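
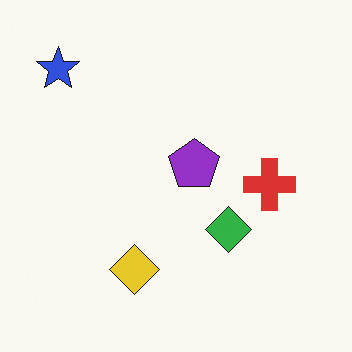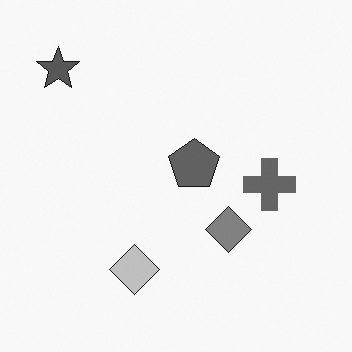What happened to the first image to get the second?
The image was converted to grayscale.

All color is removed — every shape is now a shade of grey.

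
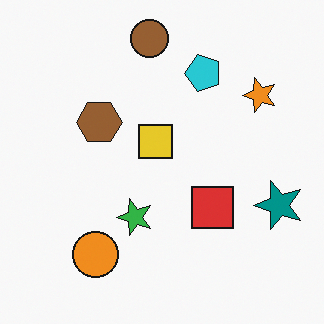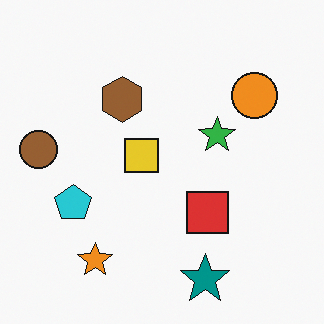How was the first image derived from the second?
The transformation is: transposed (reflected across the top-left ↔ bottom-right diagonal).

Shapes have swapped their row and column positions — what was in the top-right is now in the bottom-left — a diagonal reflection.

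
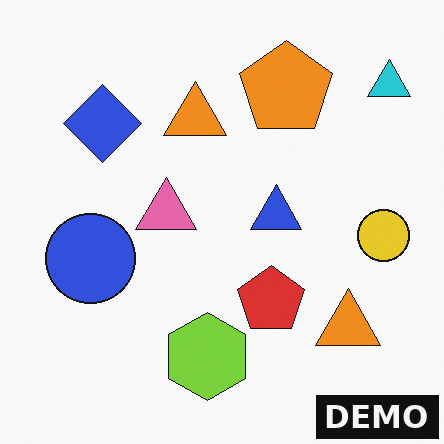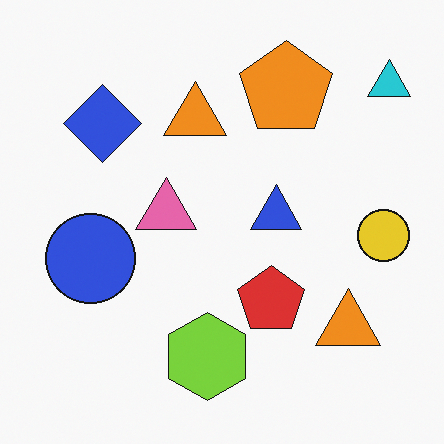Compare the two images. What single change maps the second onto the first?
The transformation is: watermarked with the text "DEMO" in the lower-right corner.

A dark label reading "DEMO" appears in the lower-right corner.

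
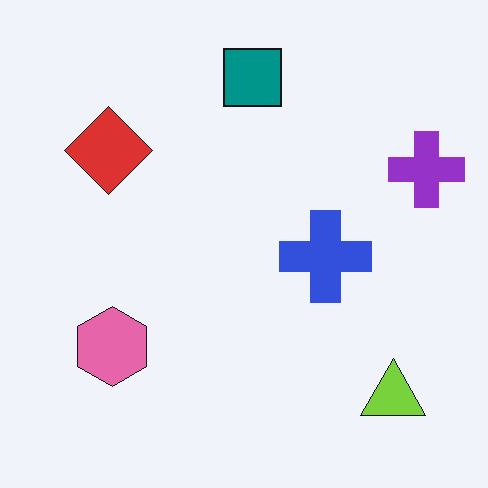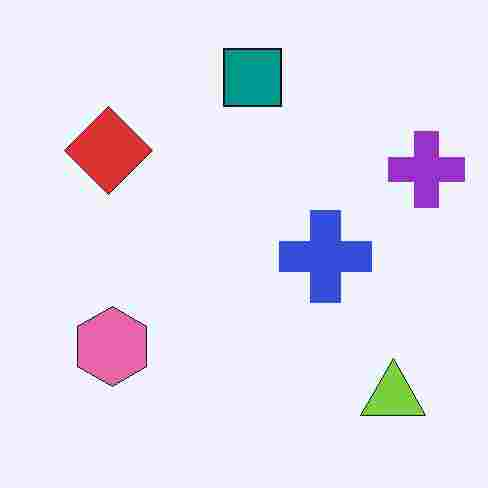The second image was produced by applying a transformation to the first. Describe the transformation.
The second image is the first heavily JPEG-compressed with obvious blocking artifacts.

Blocky 8×8 compression artifacts appear around shape edges and the flat background shows ringing — characteristic JPEG degradation.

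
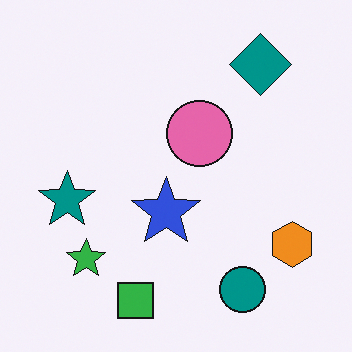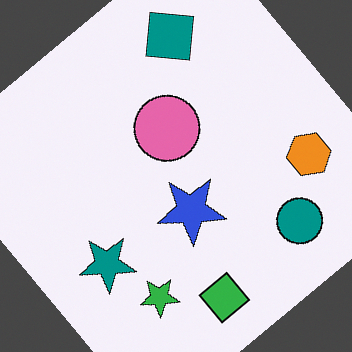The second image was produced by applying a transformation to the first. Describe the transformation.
This is the original image rotated counter-clockwise by a large amount — several tens of degrees.

Every shape is tilted by the same angle and the image corners show triangular fill wedges — a whole-image rotation by a non-right angle.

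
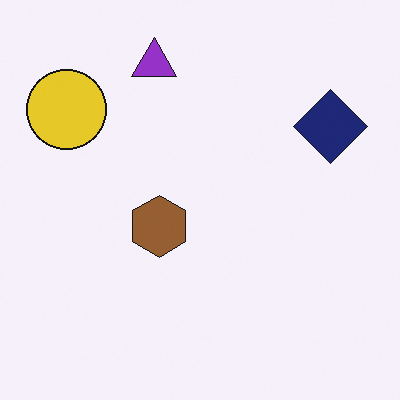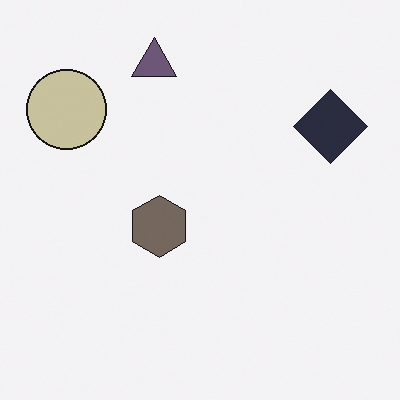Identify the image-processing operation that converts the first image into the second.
It was made much more muted (saturation change).

All colors are more muted and greyish — a global saturation change.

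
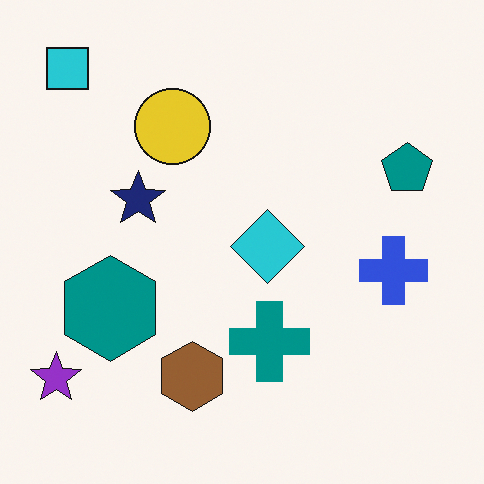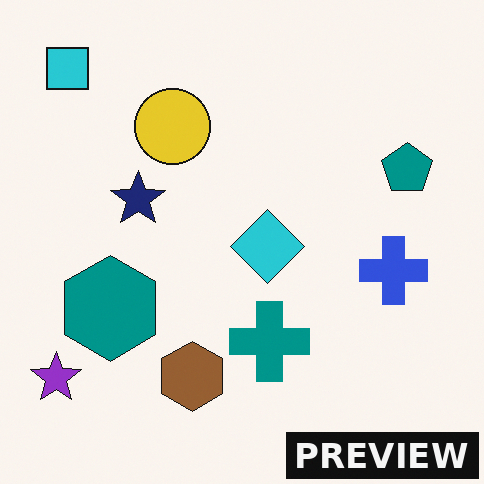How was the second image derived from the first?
It was watermarked with the text "PREVIEW" in the lower-right corner.

A dark label reading "PREVIEW" appears in the lower-right corner.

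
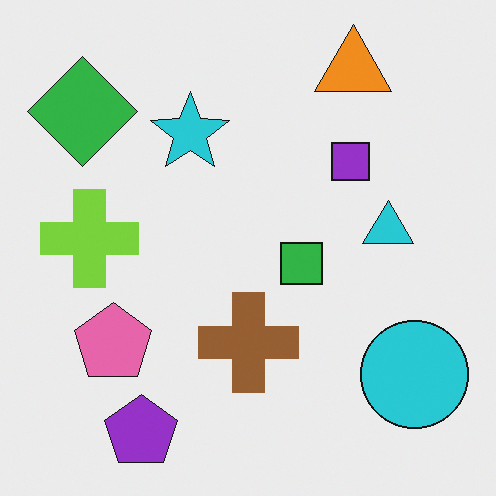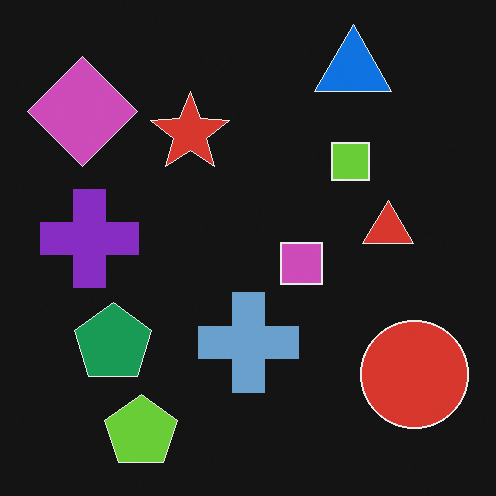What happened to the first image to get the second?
This is the original image color-inverted (negative).

The light background has become dark and every shape's color is its complement — a photographic negative.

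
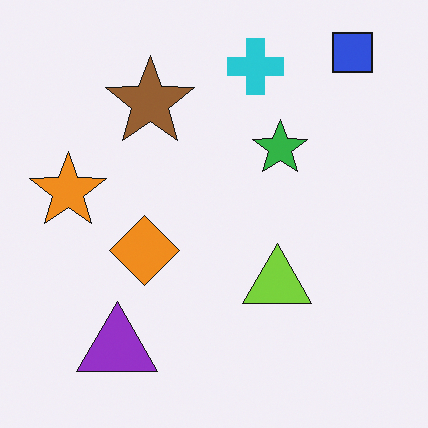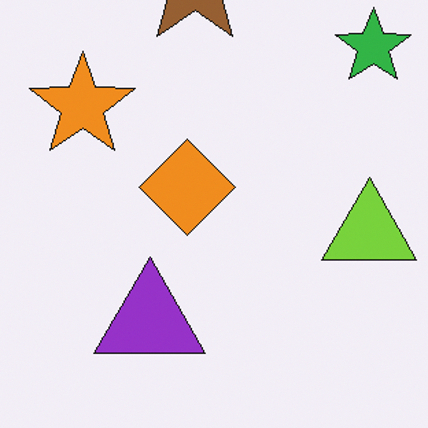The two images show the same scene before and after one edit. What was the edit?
This is the original image cropped to a modestly smaller region and rescaled.

The visible shapes are larger and the field of view is narrower; shapes near the original edges may be partly or wholly outside the frame — a crop-and-rescale.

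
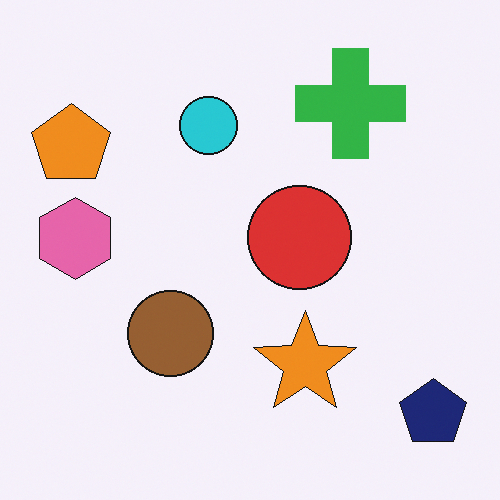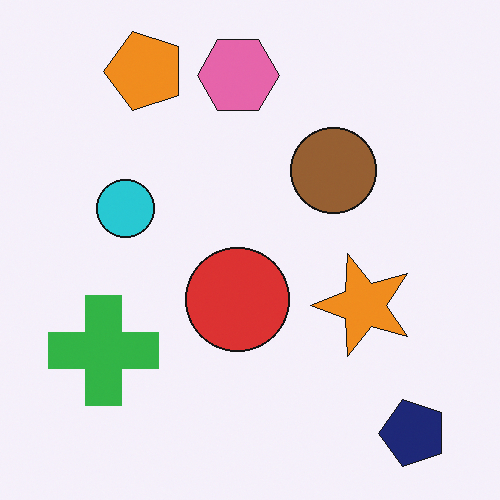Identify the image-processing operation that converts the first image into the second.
This is the original image transposed (reflected across the top-left ↔ bottom-right diagonal).

Shapes have swapped their row and column positions — what was in the top-right is now in the bottom-left — a diagonal reflection.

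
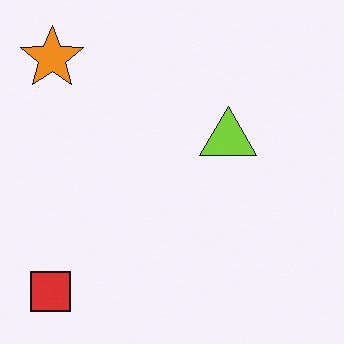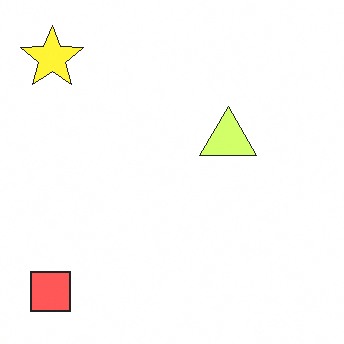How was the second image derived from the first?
The second image is the first brightened a lot.

Every pixel — background and shapes alike — is uniformly brightened.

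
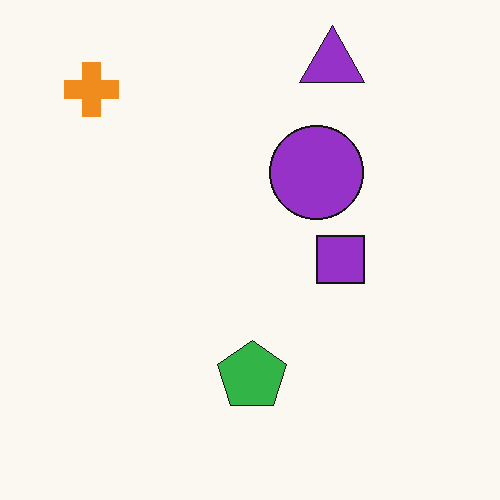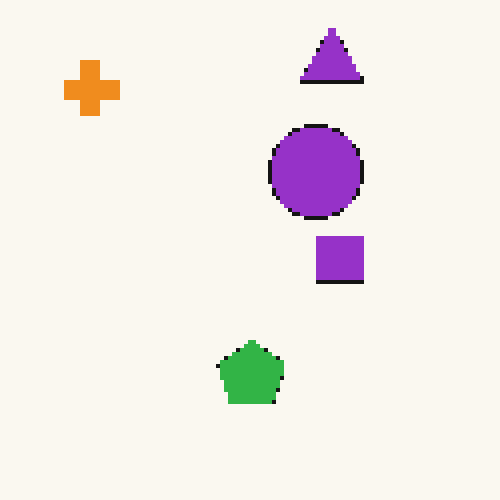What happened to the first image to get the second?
The second image is the first lightly pixelated (a mild mosaic effect).

Shapes are reduced to large square blocks; fine edges and outlines are lost — a downscale-then-upscale (mosaic) effect.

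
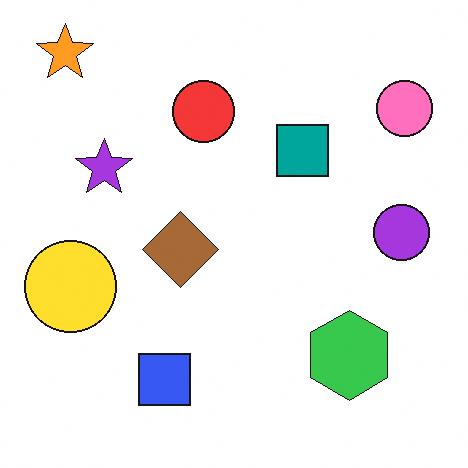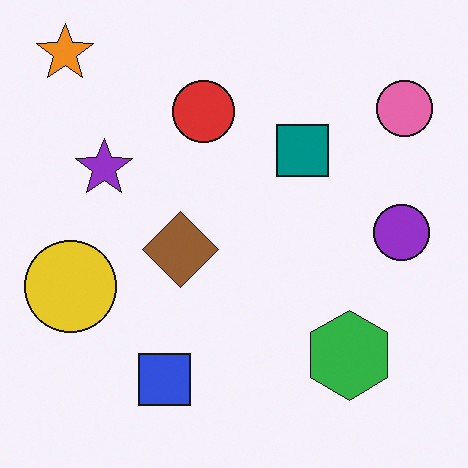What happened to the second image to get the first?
The image was slightly brightened.

Every pixel — background and shapes alike — is uniformly brightened.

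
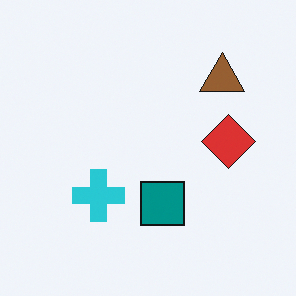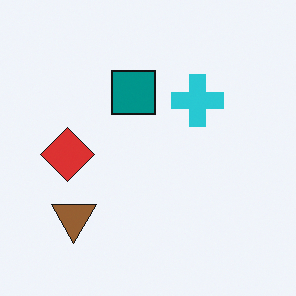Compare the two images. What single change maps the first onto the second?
The second image is the first rotated 180°.

The brown triangle sits in the top-right of the first image and the bottom-left of the second — consistent with a whole-image 180° rotation.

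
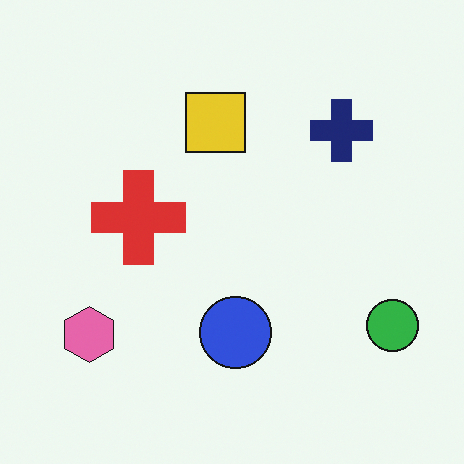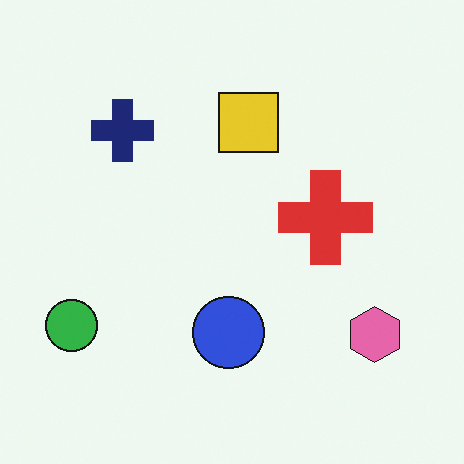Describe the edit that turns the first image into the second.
Flipped horizontally (left ↔ right).

The green circle is in the bottom-right of the first image and the bottom-left of the second — shapes on opposite sides of the vertical midline have swapped in a mirror flip.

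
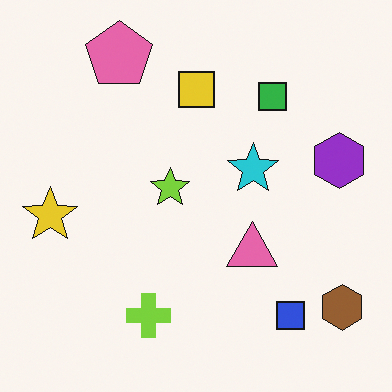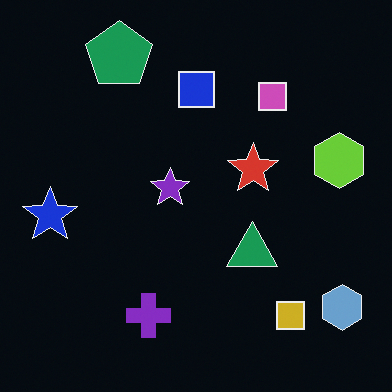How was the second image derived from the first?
This is the original image color-inverted (negative).

The light background has become dark and every shape's color is its complement — a photographic negative.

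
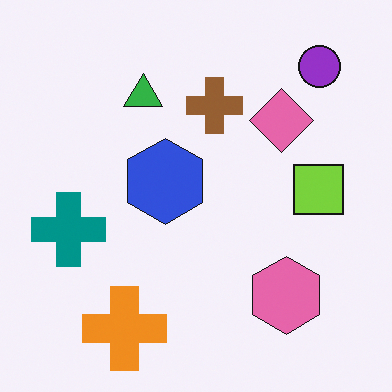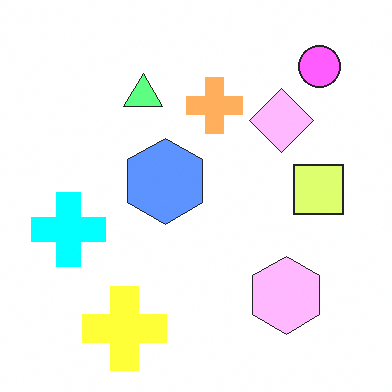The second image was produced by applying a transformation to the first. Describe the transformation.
It was brightened a lot.

Every pixel — background and shapes alike — is uniformly brightened.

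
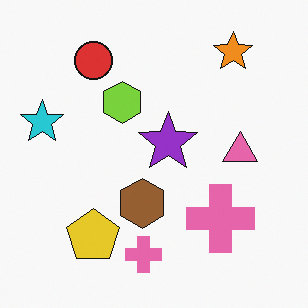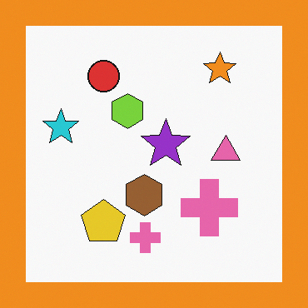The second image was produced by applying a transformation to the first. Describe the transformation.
The second image is the first framed with a orange border.

A solid orange frame runs around the edge of the second image, with the content slightly shrunk inside it.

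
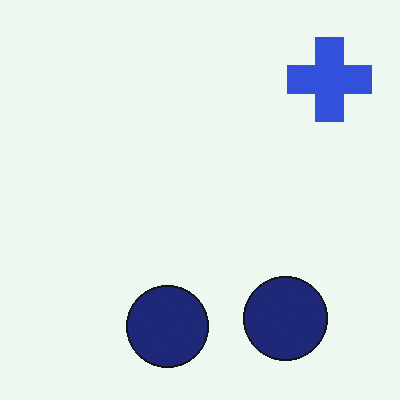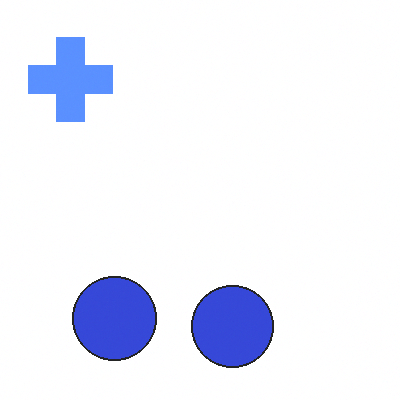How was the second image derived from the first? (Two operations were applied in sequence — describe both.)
This is the original image flipped horizontally (left ↔ right), then brightened a lot.

The blue cross is in the top-right of the first image and the top-left of the second — shapes on opposite sides of the vertical midline have swapped in a mirror flip. Every pixel — background and shapes alike — is uniformly brightened.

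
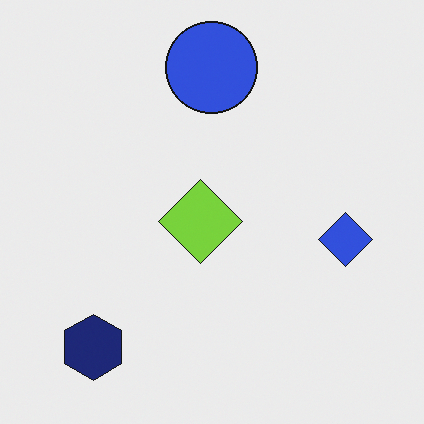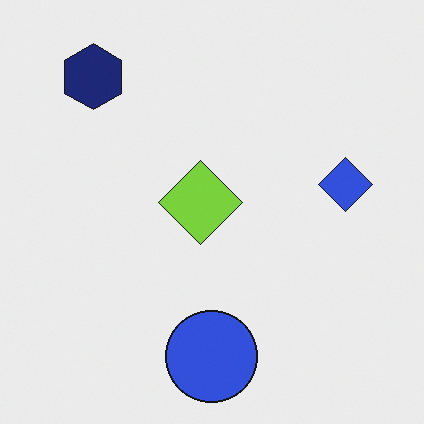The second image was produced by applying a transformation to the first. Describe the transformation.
The image was flipped vertically (top ↔ bottom).

The blue circle is in the top of the first image and the bottom of the second — shapes on opposite sides of the horizontal midline have swapped in a mirror flip.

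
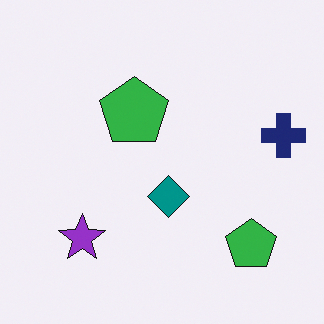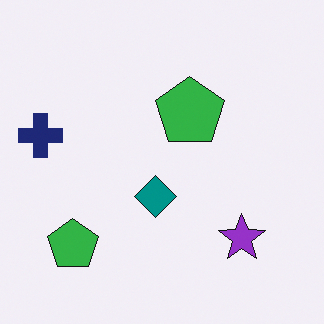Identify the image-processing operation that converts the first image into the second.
It was flipped horizontally (left ↔ right).

The navy cross is in the right of the first image and the left of the second — shapes on opposite sides of the vertical midline have swapped in a mirror flip.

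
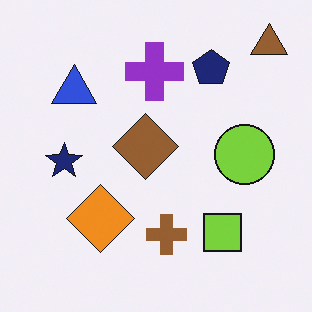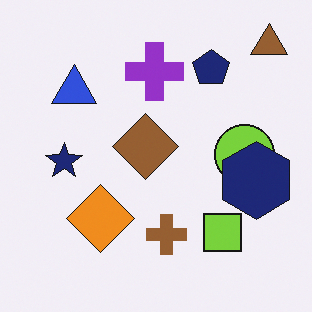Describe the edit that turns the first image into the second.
Overlaid with an additional navy hexagon.

A navy hexagon appears in the second image that is absent from the first.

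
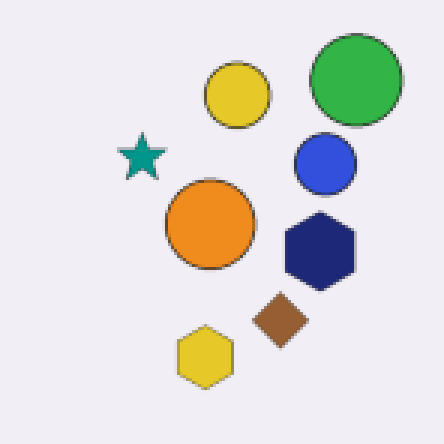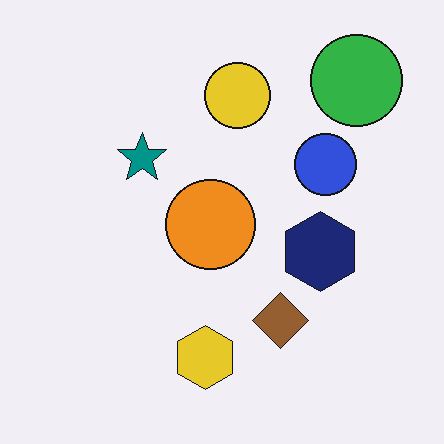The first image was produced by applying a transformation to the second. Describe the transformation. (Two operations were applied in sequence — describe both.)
The first image is the second given a subtle gaussian blur, then mildly pixelated.

Shape edges and outlines are uniformly softened across the whole image. Shapes are reduced to large square blocks; fine edges and outlines are lost — a downscale-then-upscale (mosaic) effect.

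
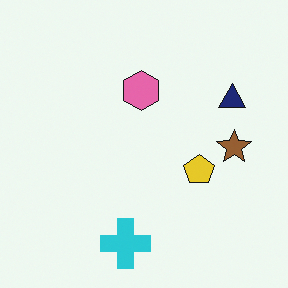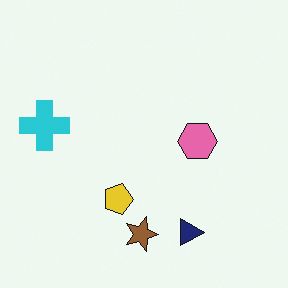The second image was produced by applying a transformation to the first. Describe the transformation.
The transformation is: rotated 90° clockwise.

The cyan cross sits in the bottom of the first image and the left of the second — consistent with a whole-image 90° clockwise rotation.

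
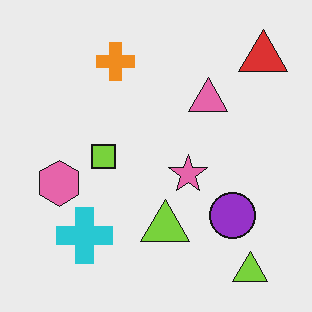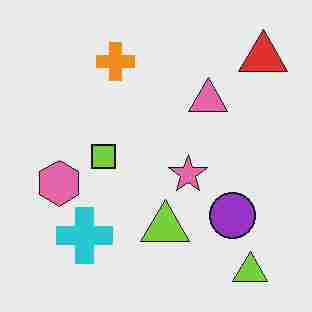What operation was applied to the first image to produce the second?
The second image is the first degraded with heavy JPEG compression.

Blocky 8×8 compression artifacts appear around shape edges and the flat background shows ringing — characteristic JPEG degradation.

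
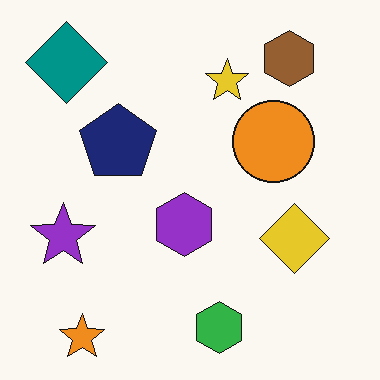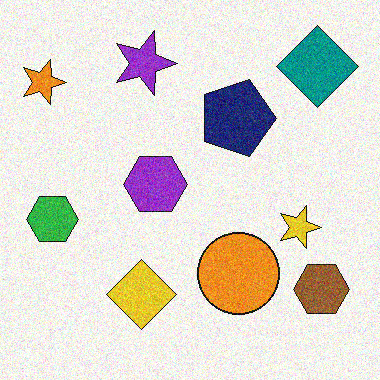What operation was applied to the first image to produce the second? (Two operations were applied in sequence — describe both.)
It was rotated 90° clockwise, then degraded with moderate additive noise.

The orange star sits in the bottom-left of the first image and the top-left of the second — consistent with a whole-image 90° clockwise rotation. Random speckle covers the whole image, including the flat background.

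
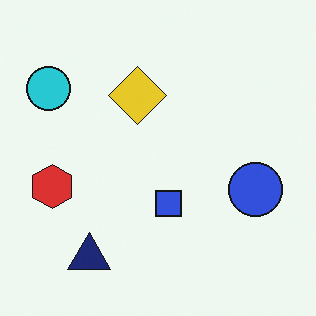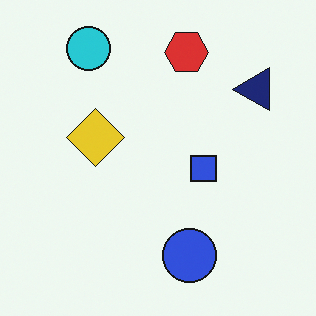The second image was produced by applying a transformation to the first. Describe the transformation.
The second image is the first transposed (reflected across the top-left ↔ bottom-right diagonal).

Shapes have swapped their row and column positions — what was in the top-right is now in the bottom-left — a diagonal reflection.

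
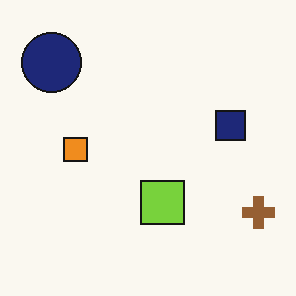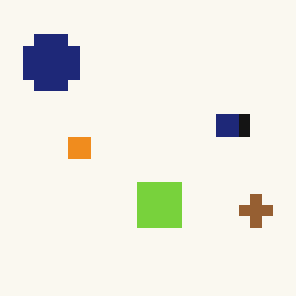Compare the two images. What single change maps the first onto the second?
It was heavily pixelated into large blocks.

Shapes are reduced to large square blocks; fine edges and outlines are lost — a downscale-then-upscale (mosaic) effect.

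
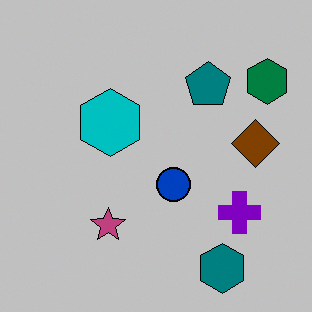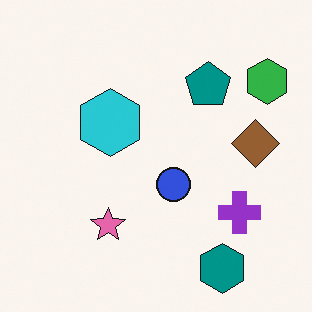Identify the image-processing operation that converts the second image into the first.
The transformation is: heavily posterized to just a handful of flat colors.

Each flat color has snapped to a coarser quantized level — most visibly, the near-white background has dropped to a flat grey.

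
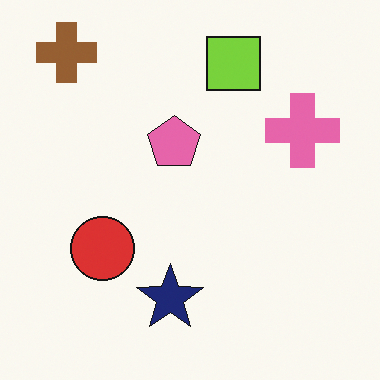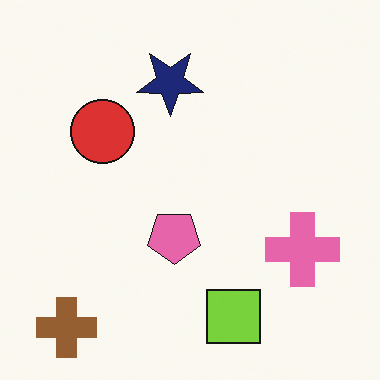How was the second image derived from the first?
Flipped vertically (top ↔ bottom).

The brown cross is in the top-left of the first image and the bottom-left of the second — shapes on opposite sides of the horizontal midline have swapped in a mirror flip.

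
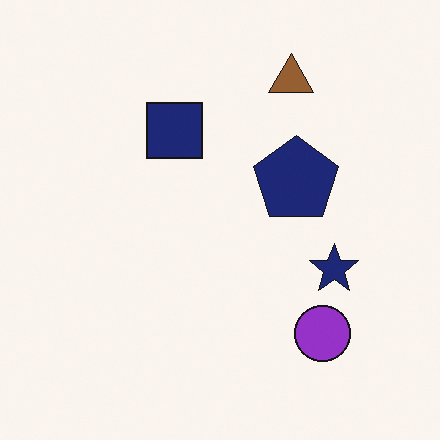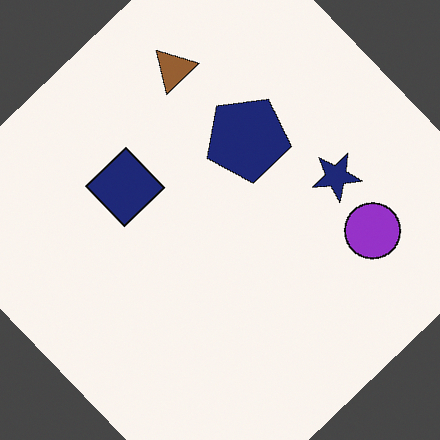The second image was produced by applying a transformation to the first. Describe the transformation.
This is the original image rotated counter-clockwise by a large amount — several tens of degrees.

Every shape is tilted by the same angle and the image corners show triangular fill wedges — a whole-image rotation by a non-right angle.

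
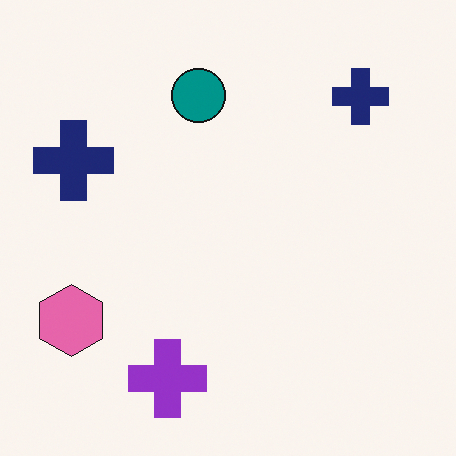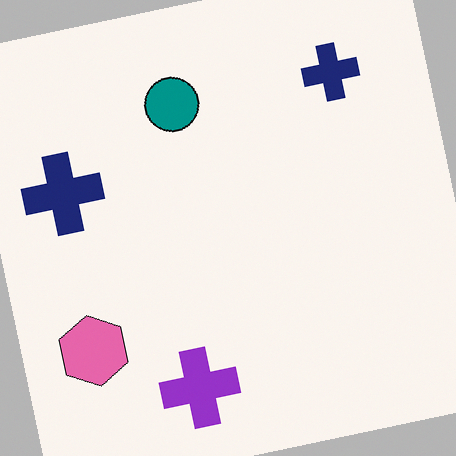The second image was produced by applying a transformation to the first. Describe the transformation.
The transformation is: rotated counter-clockwise by a small amount.

Every shape is tilted by the same angle and the image corners show triangular fill wedges — a whole-image rotation by a non-right angle.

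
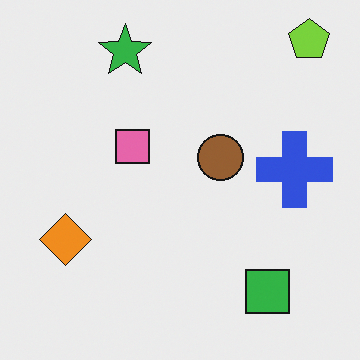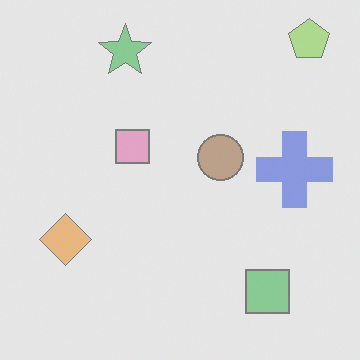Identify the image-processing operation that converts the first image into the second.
This is the original image washed out (contrast reduced).

Tones are pushed toward mid-grey across the whole image — a global contrast change.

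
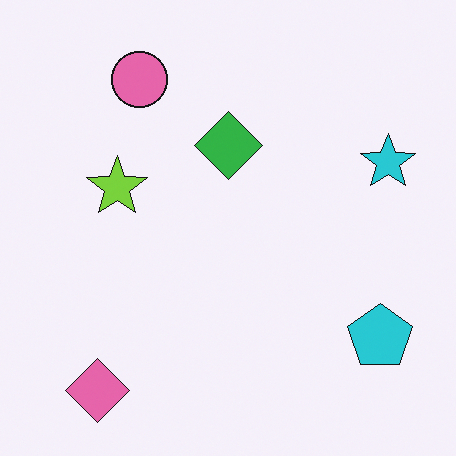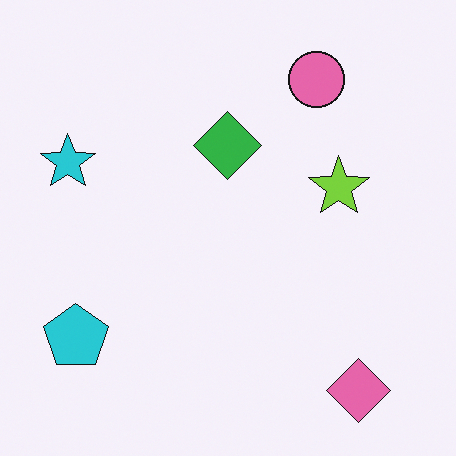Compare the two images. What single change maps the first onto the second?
Flipped horizontally (left ↔ right).

The cyan star is in the right of the first image and the left of the second — shapes on opposite sides of the vertical midline have swapped in a mirror flip.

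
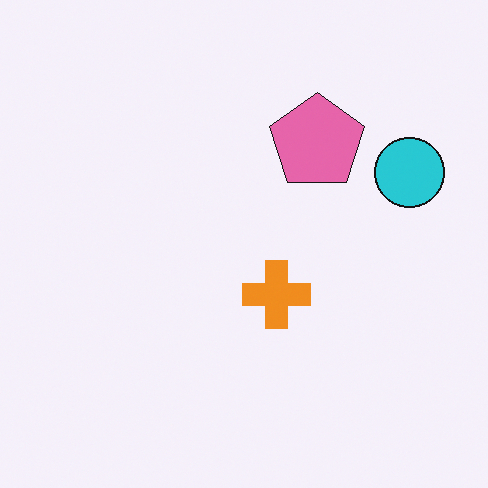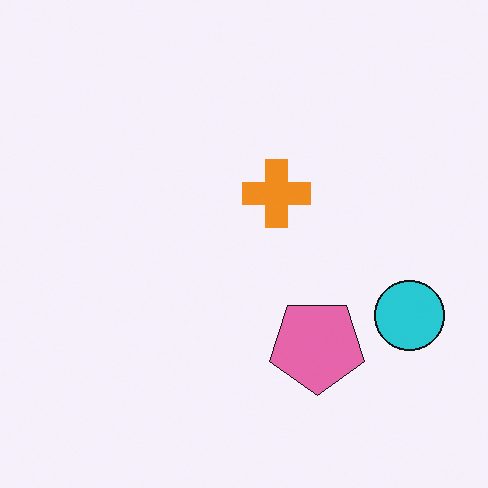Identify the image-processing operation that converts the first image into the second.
The second image is the first flipped vertically (top ↔ bottom).

The pink pentagon is in the top of the first image and the bottom of the second — shapes on opposite sides of the horizontal midline have swapped in a mirror flip.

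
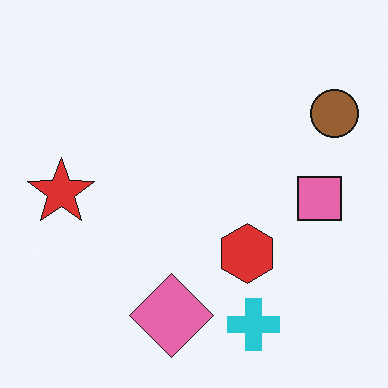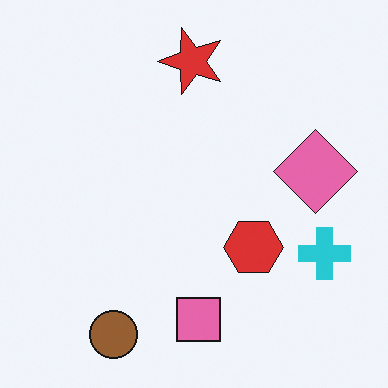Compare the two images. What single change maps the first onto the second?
The image was transposed (reflected across the top-left ↔ bottom-right diagonal).

Shapes have swapped their row and column positions — what was in the top-right is now in the bottom-left — a diagonal reflection.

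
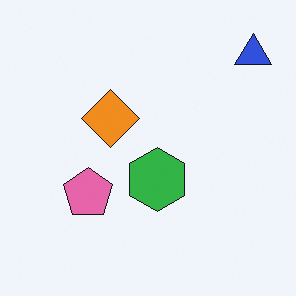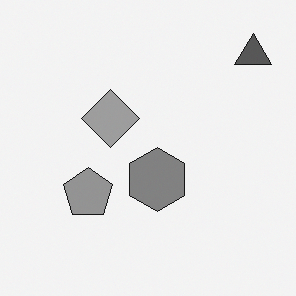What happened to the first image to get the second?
Converted to grayscale.

All color is removed — every shape is now a shade of grey.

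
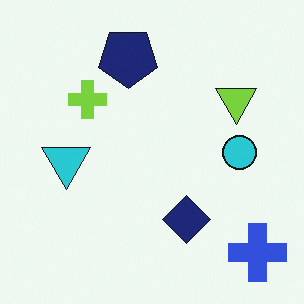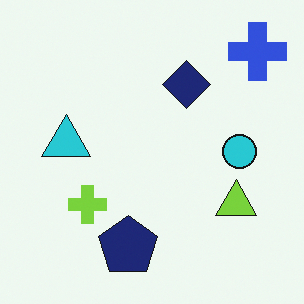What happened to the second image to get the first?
The first image is the second flipped vertically (top ↔ bottom).

The blue cross is in the top-right of the second image and the bottom-right of the first — shapes on opposite sides of the horizontal midline have swapped in a mirror flip.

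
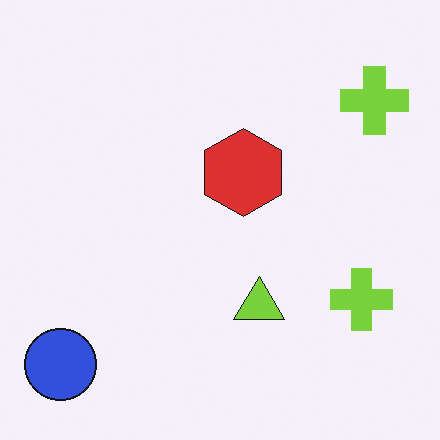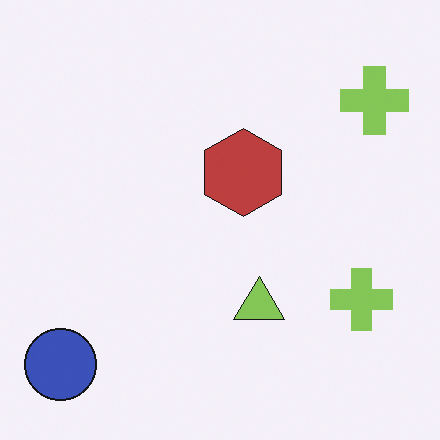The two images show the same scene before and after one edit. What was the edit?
This is the original image slightly desaturated.

All colors are more muted and greyish — a global saturation change.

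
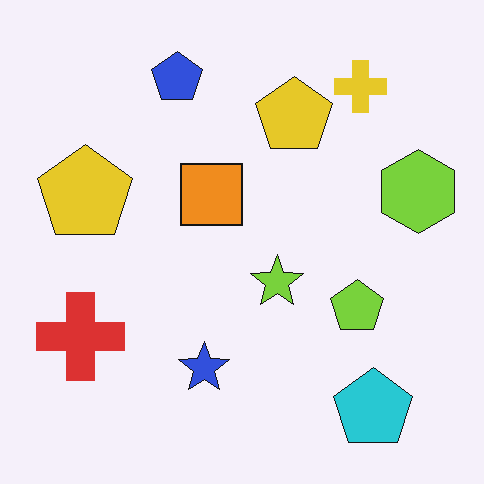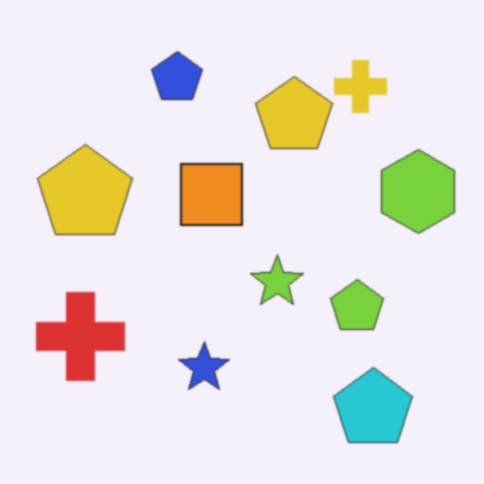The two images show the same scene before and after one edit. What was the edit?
This is the original image lightly blurred.

Shape edges and outlines are uniformly softened across the whole image.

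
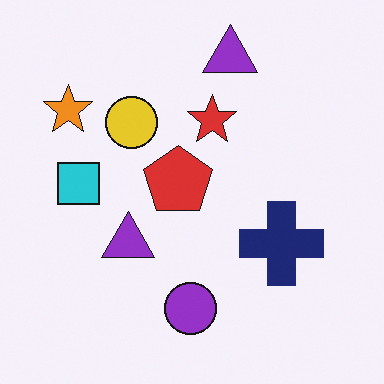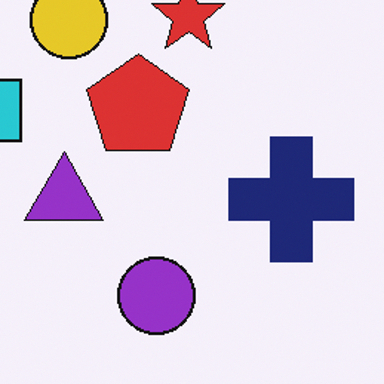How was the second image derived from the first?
The image was cropped to a modestly smaller region and rescaled.

The visible shapes are larger and the field of view is narrower; shapes near the original edges may be partly or wholly outside the frame — a crop-and-rescale.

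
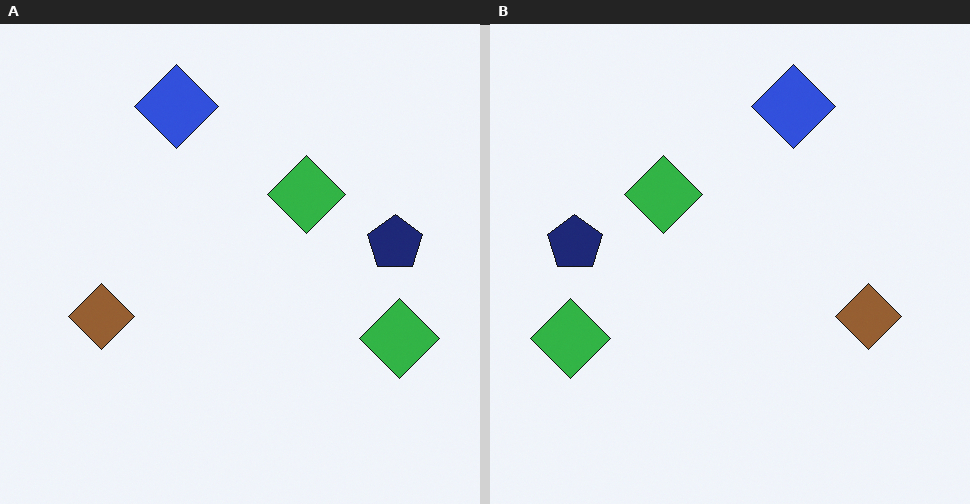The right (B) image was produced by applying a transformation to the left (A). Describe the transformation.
The image was flipped horizontally (left ↔ right).

The navy pentagon is in the right of the left (A) image and the left of the right (B) — shapes on opposite sides of the vertical midline have swapped in a mirror flip.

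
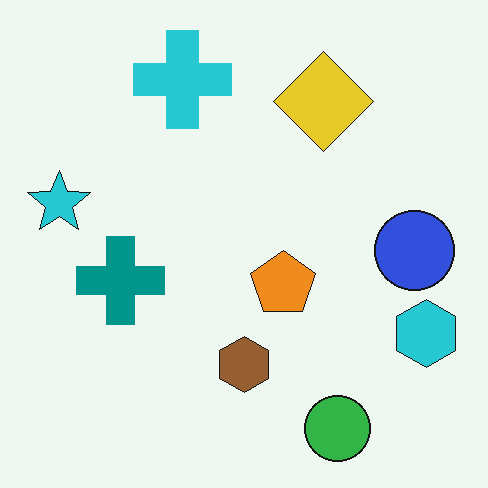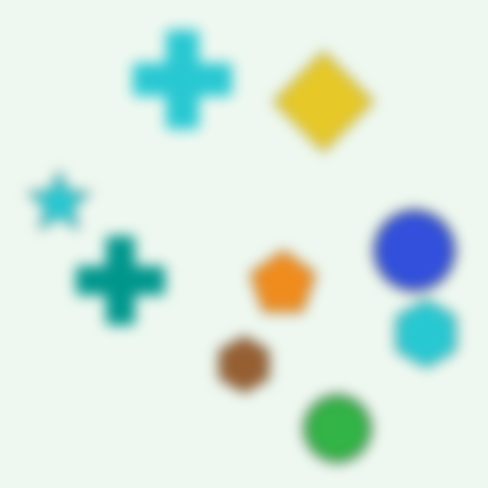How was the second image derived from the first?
The second image is the first heavily blurred.

Shape edges and outlines are uniformly softened across the whole image.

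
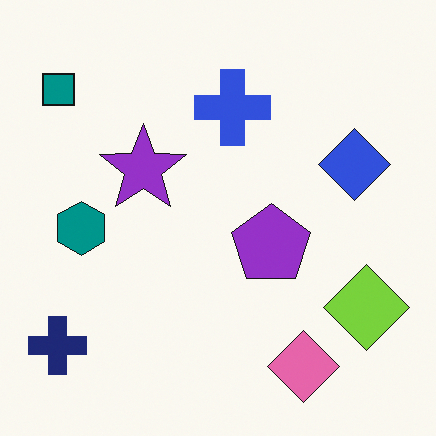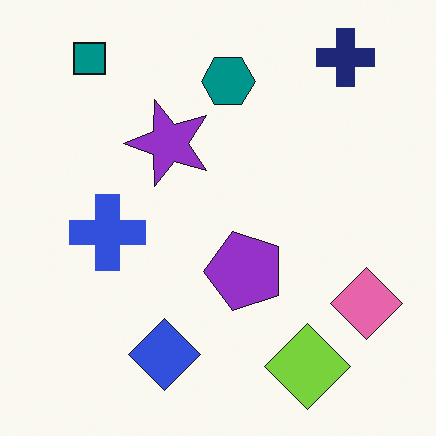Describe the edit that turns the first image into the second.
This is the original image transposed (reflected across the top-left ↔ bottom-right diagonal).

Shapes have swapped their row and column positions — what was in the top-right is now in the bottom-left — a diagonal reflection.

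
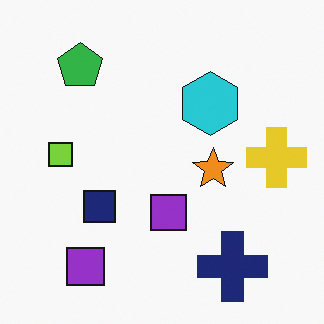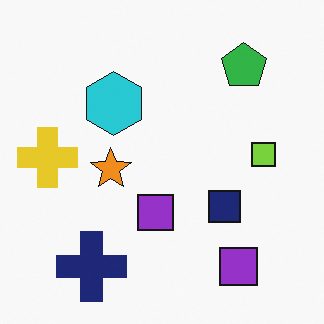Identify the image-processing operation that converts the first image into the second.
Flipped horizontally (left ↔ right).

The yellow cross is in the right of the first image and the left of the second — shapes on opposite sides of the vertical midline have swapped in a mirror flip.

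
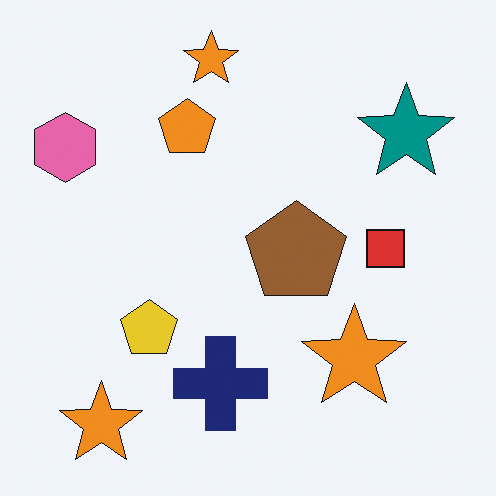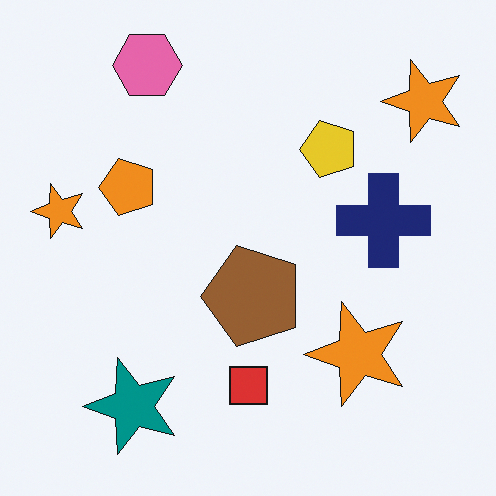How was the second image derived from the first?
It was transposed (reflected across the top-left ↔ bottom-right diagonal).

Shapes have swapped their row and column positions — what was in the top-right is now in the bottom-left — a diagonal reflection.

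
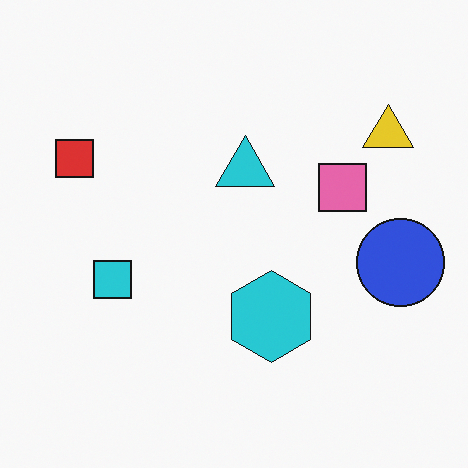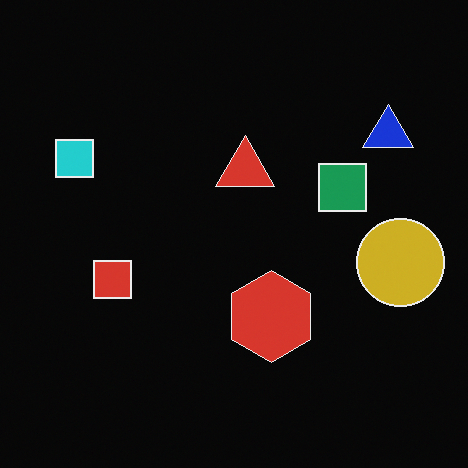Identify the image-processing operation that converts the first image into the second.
The image was color-inverted (negative).

The light background has become dark and every shape's color is its complement — a photographic negative.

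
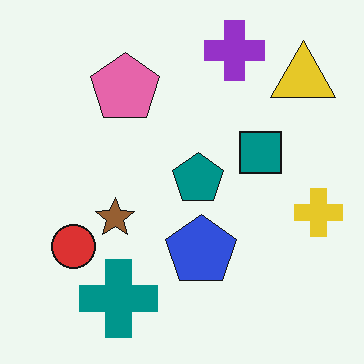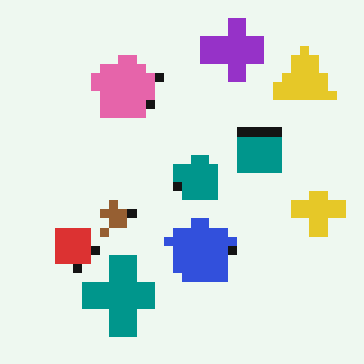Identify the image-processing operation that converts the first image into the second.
This is the original image coarsely pixelated.

Shapes are reduced to large square blocks; fine edges and outlines are lost — a downscale-then-upscale (mosaic) effect.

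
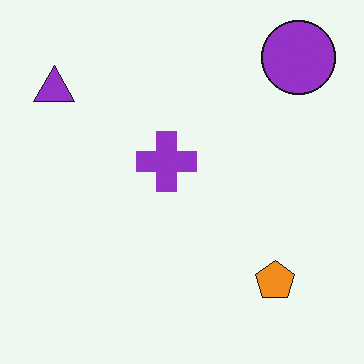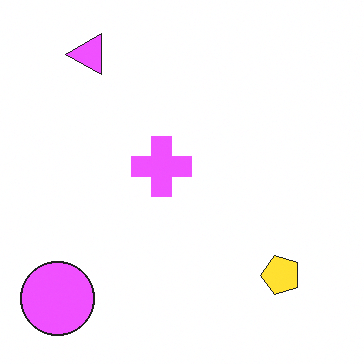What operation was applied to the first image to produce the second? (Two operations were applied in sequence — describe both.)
The transformation is: transposed (reflected across the top-left ↔ bottom-right diagonal), then substantially brightened.

Shapes have swapped their row and column positions — what was in the top-right is now in the bottom-left — a diagonal reflection. Every pixel — background and shapes alike — is uniformly brightened.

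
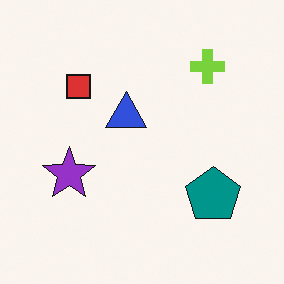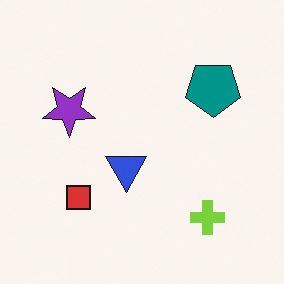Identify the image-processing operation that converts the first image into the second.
This is the original image flipped vertically (top ↔ bottom).

The lime cross is in the top-right of the first image and the bottom-right of the second — shapes on opposite sides of the horizontal midline have swapped in a mirror flip.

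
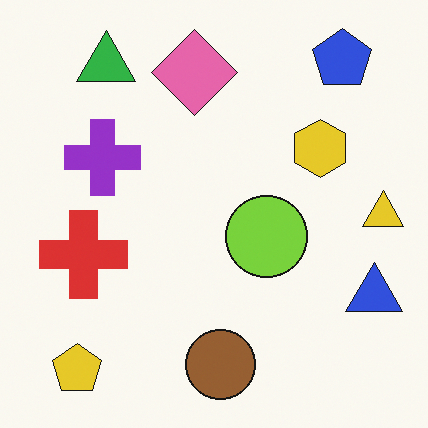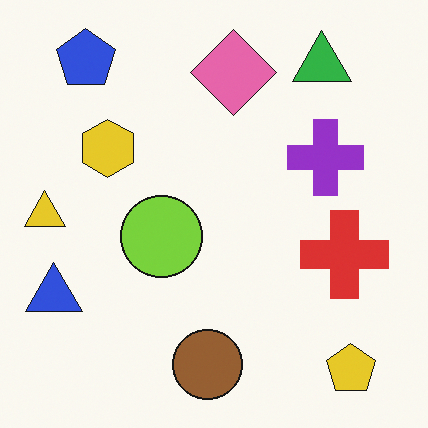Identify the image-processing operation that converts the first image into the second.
Flipped horizontally (left ↔ right).

The yellow triangle is in the right of the first image and the left of the second — shapes on opposite sides of the vertical midline have swapped in a mirror flip.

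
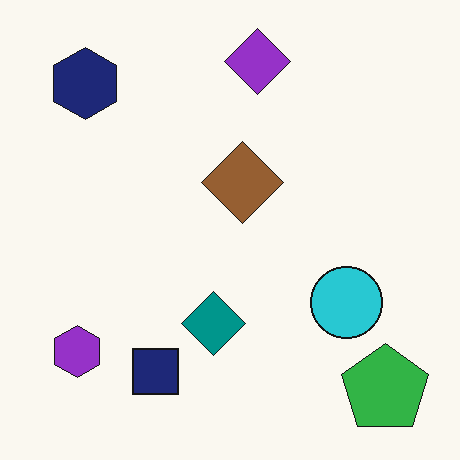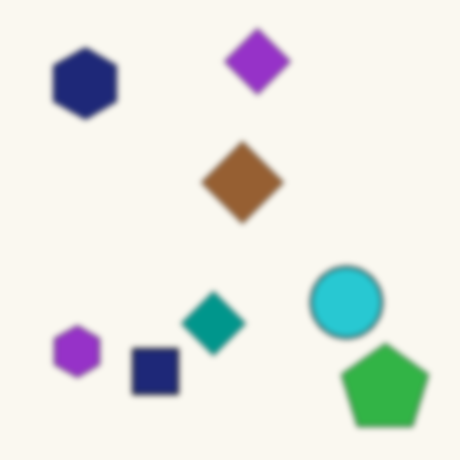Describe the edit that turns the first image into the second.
The image was noticeably gaussian-blurred.

Shape edges and outlines are uniformly softened across the whole image.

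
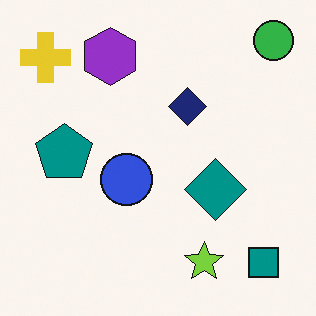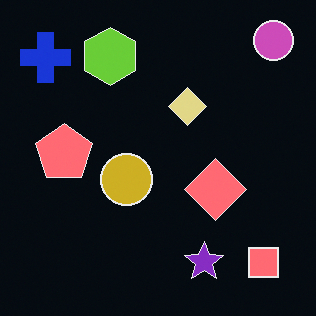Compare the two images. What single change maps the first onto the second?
This is the original image color-inverted (negative).

The light background has become dark and every shape's color is its complement — a photographic negative.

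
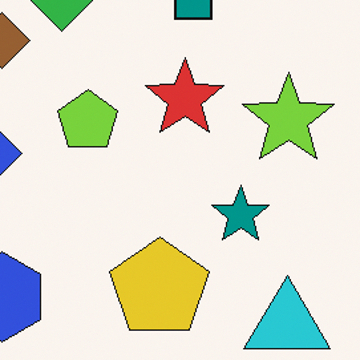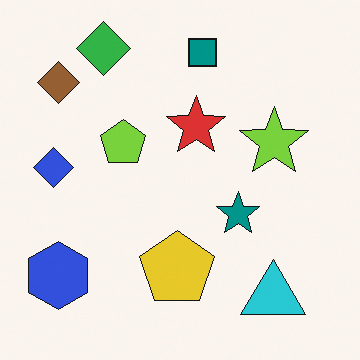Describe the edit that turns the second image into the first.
Cropped to a modestly smaller region and rescaled.

The visible shapes are larger and the field of view is narrower; shapes near the original edges may be partly or wholly outside the frame — a crop-and-rescale.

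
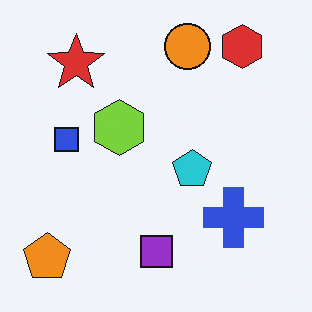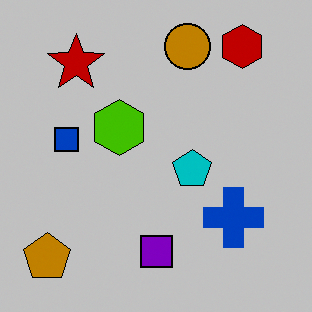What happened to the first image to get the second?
This is the original image heavily posterized to just a handful of flat colors.

Each flat color has snapped to a coarser quantized level — most visibly, the near-white background has dropped to a flat grey.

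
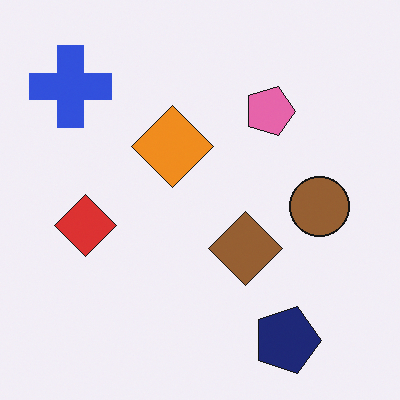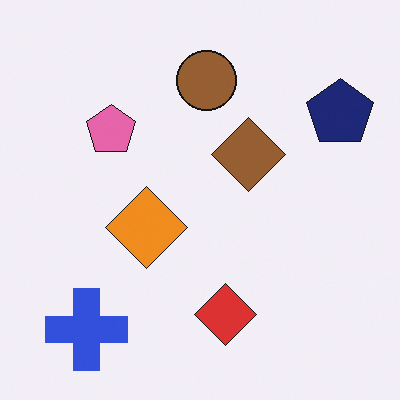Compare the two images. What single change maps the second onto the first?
The image was rotated 90° clockwise.

The blue cross sits in the bottom-left of the second image and the top-left of the first — consistent with a whole-image 90° clockwise rotation.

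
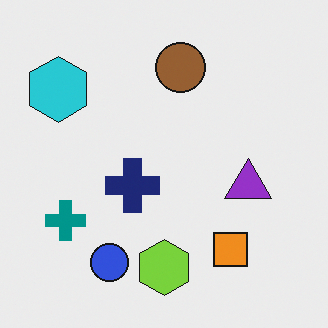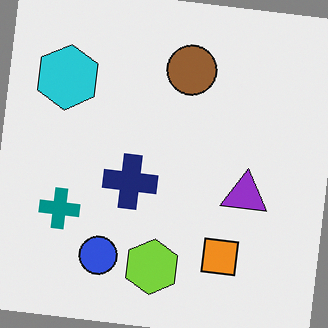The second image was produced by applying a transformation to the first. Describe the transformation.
This is the original image rotated clockwise by a slight angle.

Every shape is tilted by the same angle and the image corners show triangular fill wedges — a whole-image rotation by a non-right angle.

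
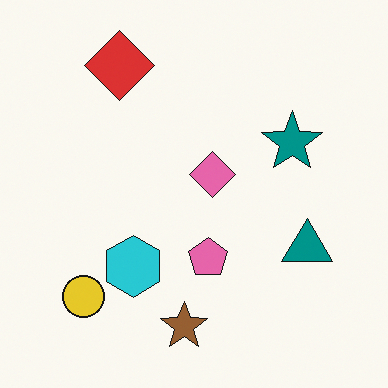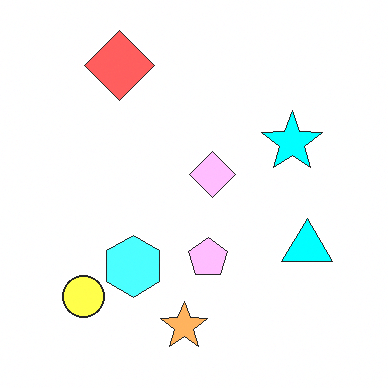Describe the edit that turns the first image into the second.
This is the original image noticeably brightened.

Every pixel — background and shapes alike — is uniformly brightened.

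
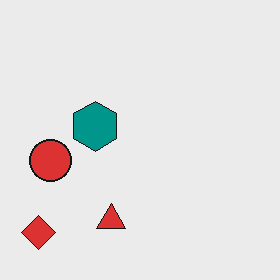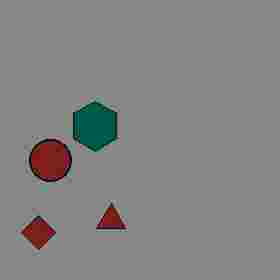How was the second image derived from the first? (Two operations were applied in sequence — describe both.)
It was substantially darkened, then degraded with heavy JPEG compression.

Every pixel — background and shapes alike — is uniformly darkened. Blocky 8×8 compression artifacts appear around shape edges and the flat background shows ringing — characteristic JPEG degradation.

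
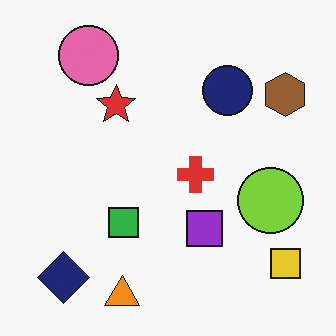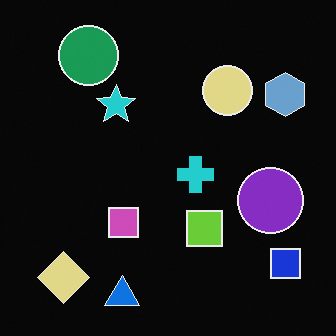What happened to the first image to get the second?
It was color-inverted (negative).

The light background has become dark and every shape's color is its complement — a photographic negative.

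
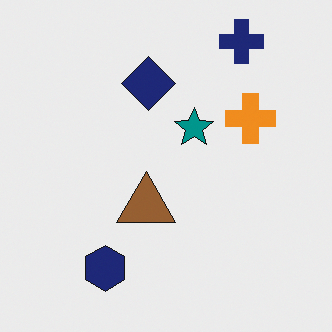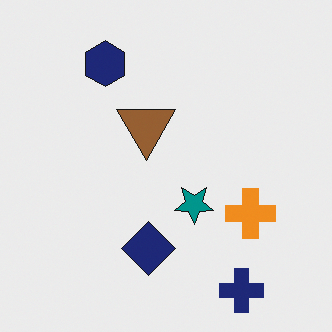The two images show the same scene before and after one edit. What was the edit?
This is the original image flipped vertically (top ↔ bottom).

The navy cross is in the top-right of the first image and the bottom-right of the second — shapes on opposite sides of the horizontal midline have swapped in a mirror flip.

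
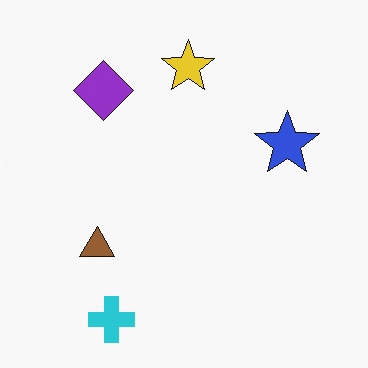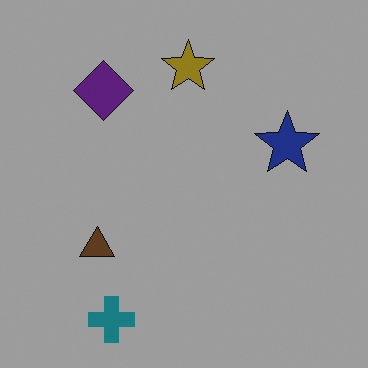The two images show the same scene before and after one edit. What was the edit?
The transformation is: darkened a lot.

Every pixel — background and shapes alike — is uniformly darkened.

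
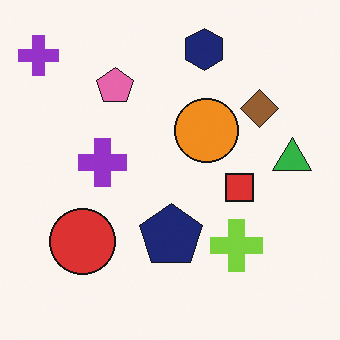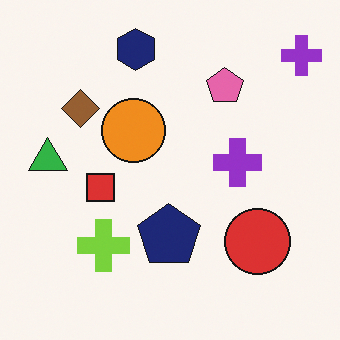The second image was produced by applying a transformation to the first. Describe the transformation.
The transformation is: flipped horizontally (left ↔ right).

The green triangle is in the right of the first image and the left of the second — shapes on opposite sides of the vertical midline have swapped in a mirror flip.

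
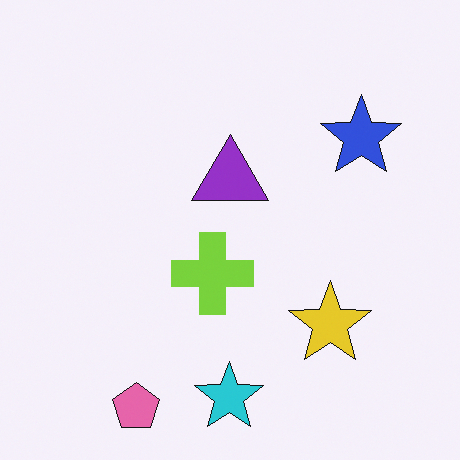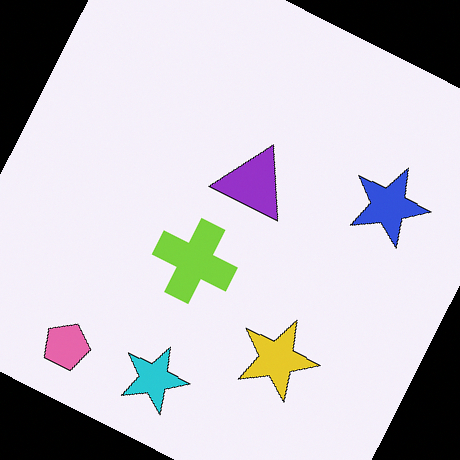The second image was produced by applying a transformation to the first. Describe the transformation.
The image was rotated clockwise by a clearly visible amount.

Every shape is tilted by the same angle and the image corners show triangular fill wedges — a whole-image rotation by a non-right angle.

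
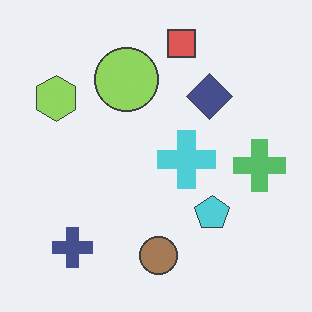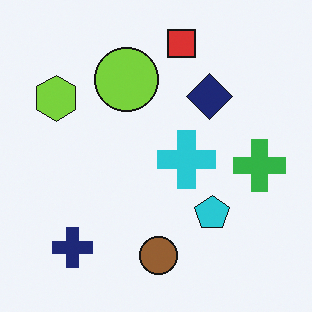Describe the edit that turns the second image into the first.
This is the original image given slightly reduced contrast.

Tones are pushed toward mid-grey across the whole image — a global contrast change.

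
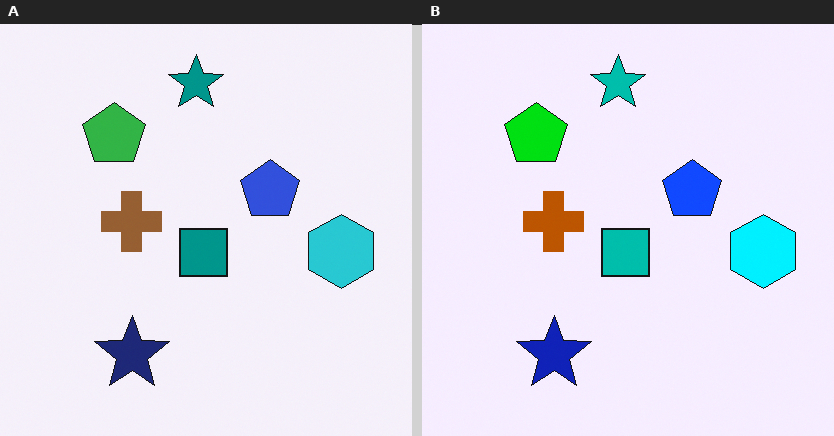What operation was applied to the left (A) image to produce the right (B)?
Heavily oversaturated.

All colors are more vivid — a global saturation change.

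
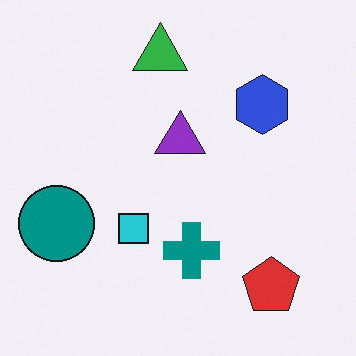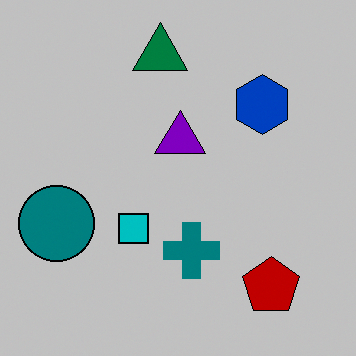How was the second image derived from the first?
The image was aggressively posterized.

Each flat color has snapped to a coarser quantized level — most visibly, the near-white background has dropped to a flat grey.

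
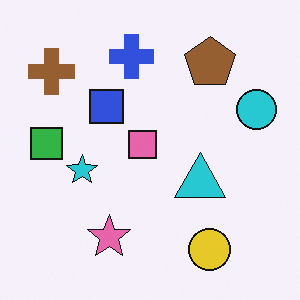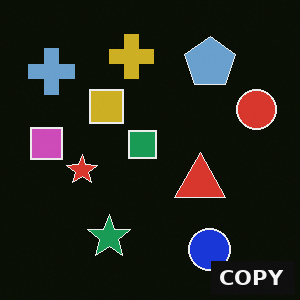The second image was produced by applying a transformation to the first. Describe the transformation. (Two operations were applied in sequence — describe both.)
Color-inverted (negative), then watermarked with the text "COPY" in the lower-right corner.

The light background has become dark and every shape's color is its complement — a photographic negative. A dark label reading "COPY" appears in the lower-right corner.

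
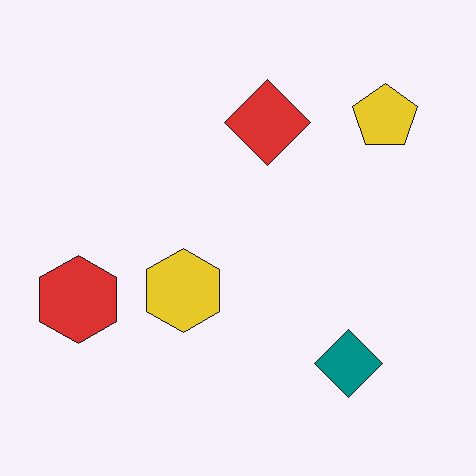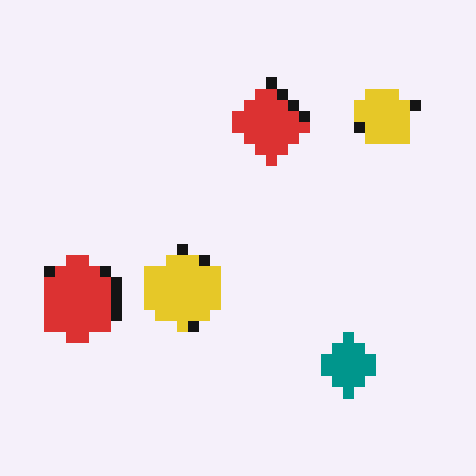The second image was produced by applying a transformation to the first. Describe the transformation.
The image was heavily pixelated into large blocks.

Shapes are reduced to large square blocks; fine edges and outlines are lost — a downscale-then-upscale (mosaic) effect.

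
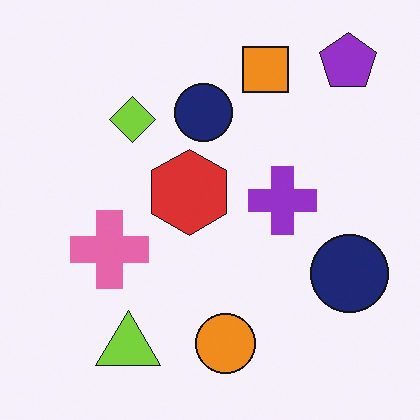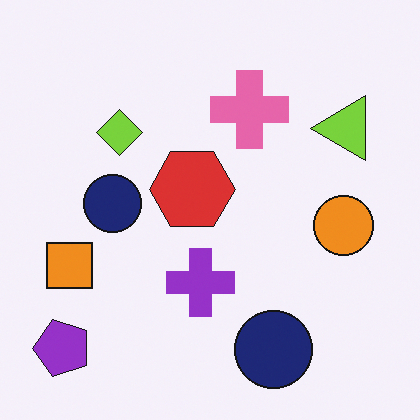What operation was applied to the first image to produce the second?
The second image is the first transposed (reflected across the top-left ↔ bottom-right diagonal).

Shapes have swapped their row and column positions — what was in the top-right is now in the bottom-left — a diagonal reflection.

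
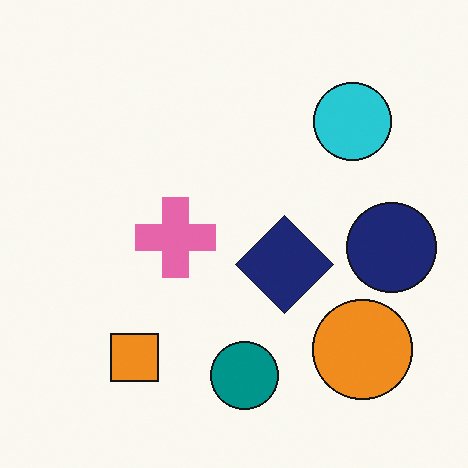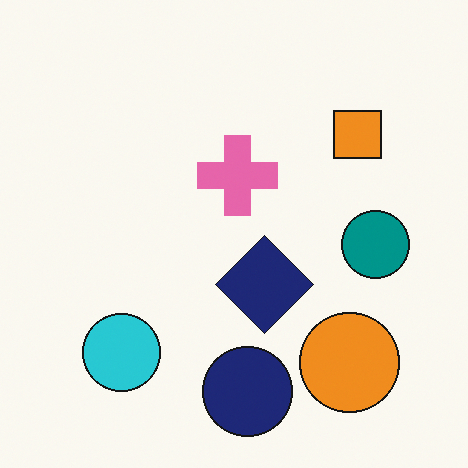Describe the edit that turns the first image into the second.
The image was transposed (reflected across the top-left ↔ bottom-right diagonal).

Shapes have swapped their row and column positions — what was in the top-right is now in the bottom-left — a diagonal reflection.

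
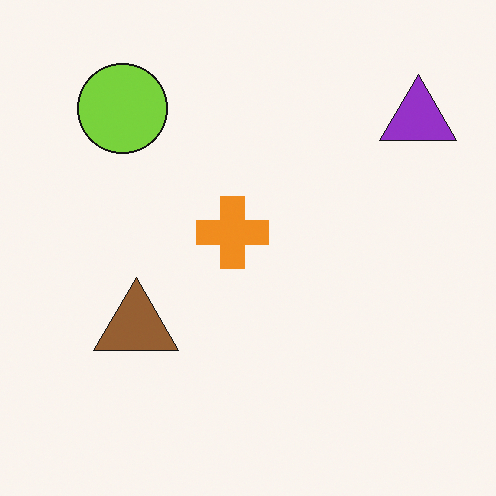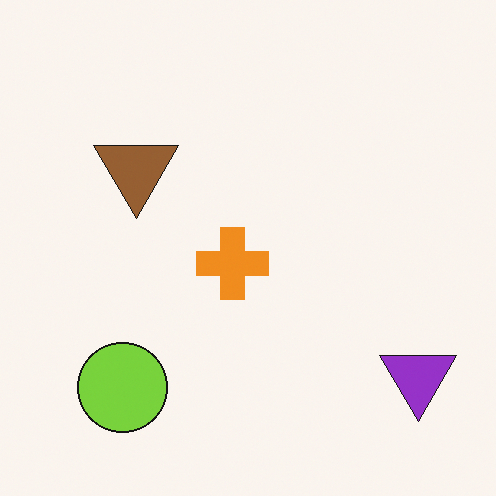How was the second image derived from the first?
It was flipped vertically (top ↔ bottom).

The lime circle is in the top-left of the first image and the bottom-left of the second — shapes on opposite sides of the horizontal midline have swapped in a mirror flip.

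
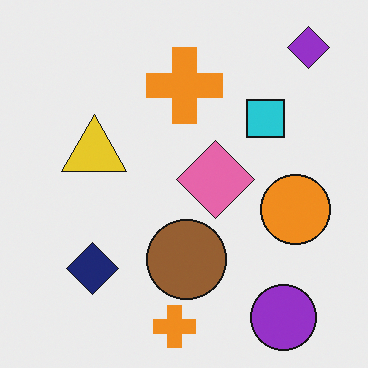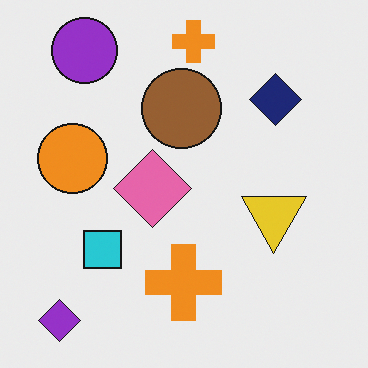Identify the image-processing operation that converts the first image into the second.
The image was rotated 180°.

The purple diamond sits in the top-right of the first image and the bottom-left of the second — consistent with a whole-image 180° rotation.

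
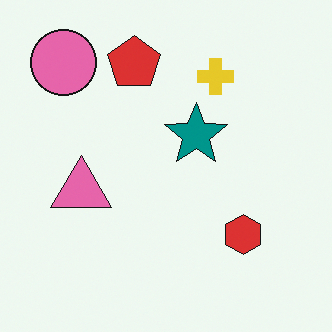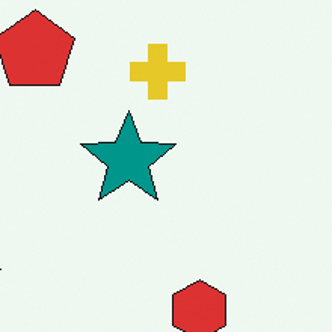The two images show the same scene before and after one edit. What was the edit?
It was cropped slightly and scaled back up.

The visible shapes are larger and the field of view is narrower; shapes near the original edges may be partly or wholly outside the frame — a crop-and-rescale.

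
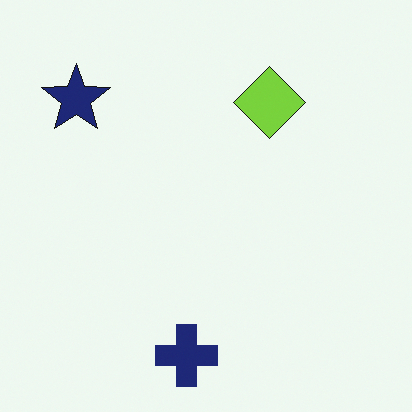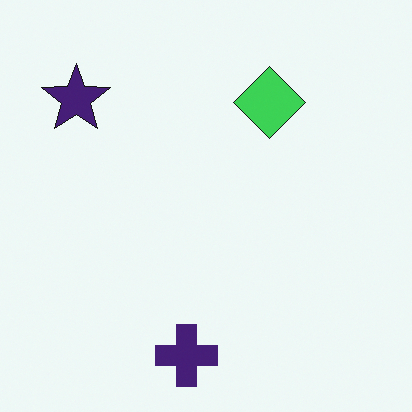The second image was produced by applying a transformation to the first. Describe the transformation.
The second image is the first hue-shifted slightly.

Every shape's color has rotated by the same amount around the hue wheel — a uniform hue shift.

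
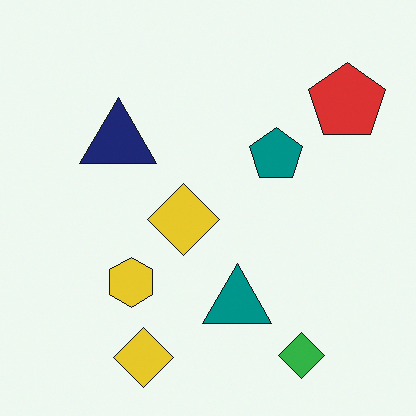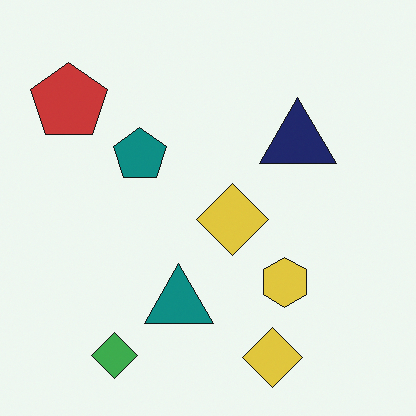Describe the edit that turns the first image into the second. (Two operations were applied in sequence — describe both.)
The image was slightly desaturated, then flipped horizontally (left ↔ right).

All colors are more muted and greyish — a global saturation change. The red pentagon is in the top-right of the first image and the top-left of the second — shapes on opposite sides of the vertical midline have swapped in a mirror flip.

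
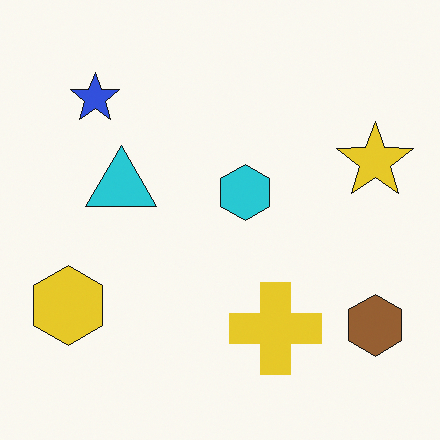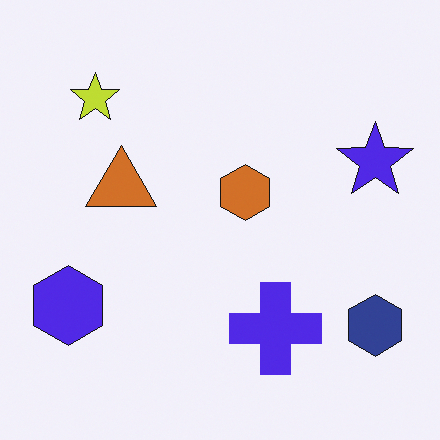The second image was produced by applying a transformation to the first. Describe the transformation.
The second image is the first hue-shifted by a large amount.

Every shape's color has rotated by the same amount around the hue wheel — a uniform hue shift.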